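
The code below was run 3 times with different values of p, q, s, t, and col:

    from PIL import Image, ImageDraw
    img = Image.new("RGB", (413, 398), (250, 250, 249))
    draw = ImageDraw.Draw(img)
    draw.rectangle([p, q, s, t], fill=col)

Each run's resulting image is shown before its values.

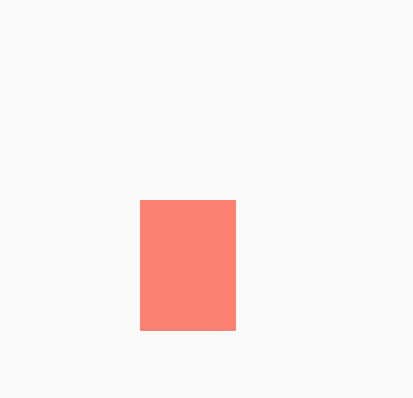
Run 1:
p = 140
q = 200
s = 235
t = 330
col = 'salmon'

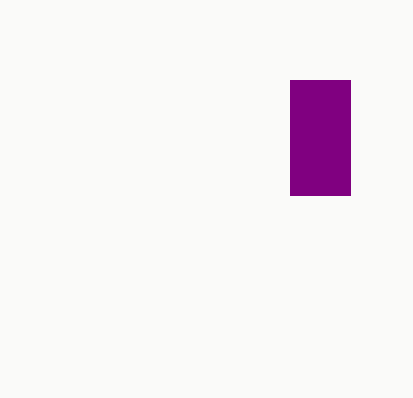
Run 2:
p = 290; q = 80; s = 350; t = 195; col = 'purple'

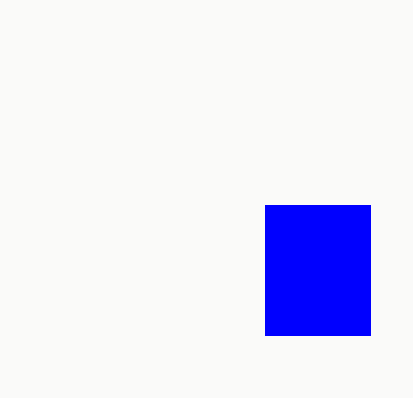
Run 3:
p = 265; q = 205; s = 370; t = 335; col = 'blue'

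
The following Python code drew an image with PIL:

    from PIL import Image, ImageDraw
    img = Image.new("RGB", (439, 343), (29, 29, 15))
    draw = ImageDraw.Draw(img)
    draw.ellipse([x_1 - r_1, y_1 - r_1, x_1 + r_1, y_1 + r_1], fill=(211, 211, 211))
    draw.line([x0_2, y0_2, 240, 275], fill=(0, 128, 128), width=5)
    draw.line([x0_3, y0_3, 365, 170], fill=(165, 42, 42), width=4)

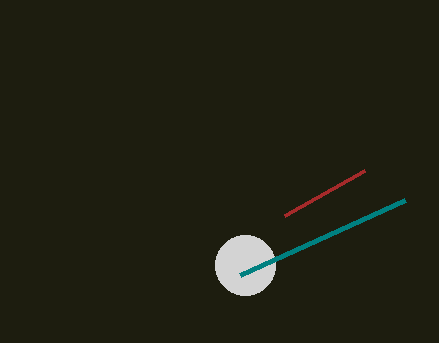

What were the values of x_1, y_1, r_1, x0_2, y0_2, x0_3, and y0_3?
x_1 = 245, y_1 = 265, r_1 = 30, x0_2 = 405, y0_2 = 200, x0_3 = 285, y0_3 = 215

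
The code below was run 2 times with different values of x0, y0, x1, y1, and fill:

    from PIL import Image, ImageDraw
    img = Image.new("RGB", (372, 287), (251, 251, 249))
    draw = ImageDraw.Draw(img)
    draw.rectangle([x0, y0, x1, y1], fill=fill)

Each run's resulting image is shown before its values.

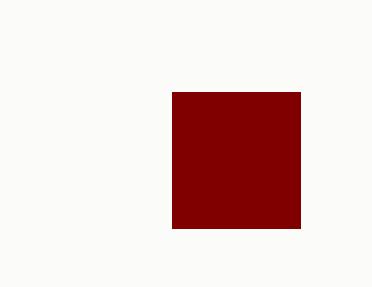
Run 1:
x0 = 172; y0 = 92; x1 = 300; y1 = 228; fill = 'maroon'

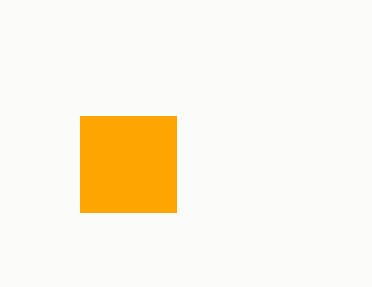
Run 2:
x0 = 80
y0 = 116
x1 = 176
y1 = 212
fill = 'orange'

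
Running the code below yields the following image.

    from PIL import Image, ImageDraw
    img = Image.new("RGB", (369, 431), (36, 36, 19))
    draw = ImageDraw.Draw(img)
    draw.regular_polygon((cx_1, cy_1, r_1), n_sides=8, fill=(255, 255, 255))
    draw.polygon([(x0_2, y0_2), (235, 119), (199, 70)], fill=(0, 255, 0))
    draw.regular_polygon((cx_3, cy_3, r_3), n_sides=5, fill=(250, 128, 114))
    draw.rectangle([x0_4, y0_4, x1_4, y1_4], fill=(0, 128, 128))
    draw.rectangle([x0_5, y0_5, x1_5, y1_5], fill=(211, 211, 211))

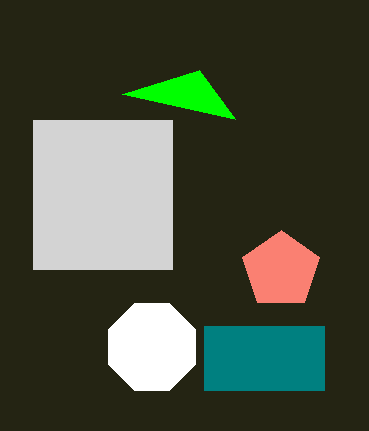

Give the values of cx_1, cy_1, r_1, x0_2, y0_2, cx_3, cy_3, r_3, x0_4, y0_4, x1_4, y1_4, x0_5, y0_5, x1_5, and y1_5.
cx_1 = 152
cy_1 = 347
r_1 = 47
x0_2 = 122
y0_2 = 94
cx_3 = 281
cy_3 = 270
r_3 = 40
x0_4 = 204
y0_4 = 326
x1_4 = 324
y1_4 = 390
x0_5 = 33
y0_5 = 120
x1_5 = 172
y1_5 = 269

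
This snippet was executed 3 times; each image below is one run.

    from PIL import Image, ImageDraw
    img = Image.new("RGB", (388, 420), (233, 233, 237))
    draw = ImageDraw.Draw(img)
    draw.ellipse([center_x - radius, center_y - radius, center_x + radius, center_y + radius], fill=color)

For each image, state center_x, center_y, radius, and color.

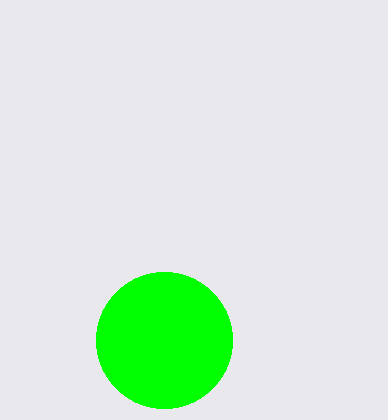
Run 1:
center_x = 164
center_y = 340
radius = 68
color = 'lime'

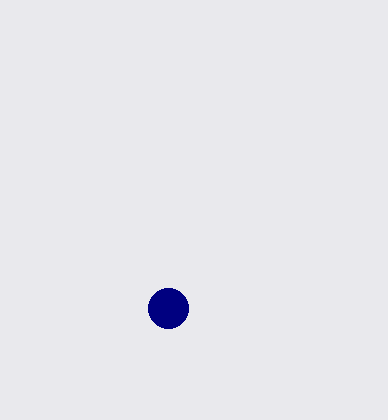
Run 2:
center_x = 168; center_y = 308; radius = 20; color = 'navy'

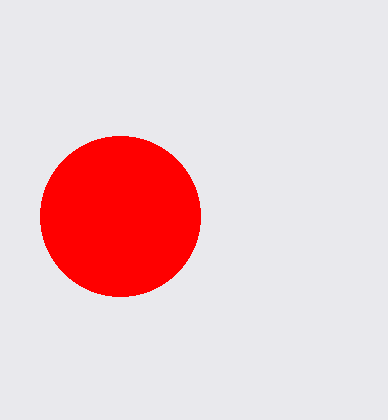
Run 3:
center_x = 120
center_y = 216
radius = 80
color = 'red'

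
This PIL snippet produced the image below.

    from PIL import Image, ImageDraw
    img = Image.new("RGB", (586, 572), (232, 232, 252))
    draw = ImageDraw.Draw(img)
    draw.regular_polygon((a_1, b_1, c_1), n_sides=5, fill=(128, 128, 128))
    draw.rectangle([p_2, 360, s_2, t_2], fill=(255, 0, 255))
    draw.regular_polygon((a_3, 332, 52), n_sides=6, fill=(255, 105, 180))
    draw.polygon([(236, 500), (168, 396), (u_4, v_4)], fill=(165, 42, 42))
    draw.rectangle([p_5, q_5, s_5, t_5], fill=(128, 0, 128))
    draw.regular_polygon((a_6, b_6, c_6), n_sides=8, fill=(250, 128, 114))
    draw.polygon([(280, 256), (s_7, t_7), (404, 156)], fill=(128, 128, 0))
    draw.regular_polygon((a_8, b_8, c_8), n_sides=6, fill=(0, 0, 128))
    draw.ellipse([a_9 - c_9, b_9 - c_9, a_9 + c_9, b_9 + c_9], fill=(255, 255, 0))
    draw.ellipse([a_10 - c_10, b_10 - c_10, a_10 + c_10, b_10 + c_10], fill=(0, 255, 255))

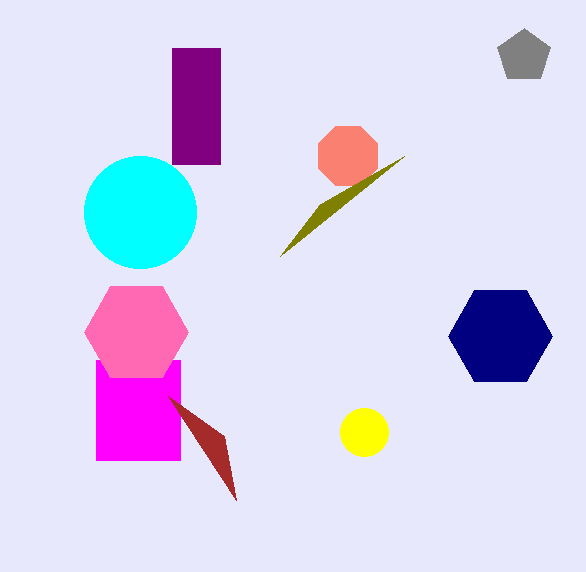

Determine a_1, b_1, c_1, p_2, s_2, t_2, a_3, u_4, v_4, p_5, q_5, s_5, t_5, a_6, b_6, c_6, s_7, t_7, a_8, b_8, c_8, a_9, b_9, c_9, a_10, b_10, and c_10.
a_1 = 524
b_1 = 56
c_1 = 28
p_2 = 96
s_2 = 180
t_2 = 460
a_3 = 136
u_4 = 224
v_4 = 436
p_5 = 172
q_5 = 48
s_5 = 220
t_5 = 164
a_6 = 348
b_6 = 156
c_6 = 32
s_7 = 320
t_7 = 204
a_8 = 500
b_8 = 336
c_8 = 52
a_9 = 364
b_9 = 432
c_9 = 24
a_10 = 140
b_10 = 212
c_10 = 56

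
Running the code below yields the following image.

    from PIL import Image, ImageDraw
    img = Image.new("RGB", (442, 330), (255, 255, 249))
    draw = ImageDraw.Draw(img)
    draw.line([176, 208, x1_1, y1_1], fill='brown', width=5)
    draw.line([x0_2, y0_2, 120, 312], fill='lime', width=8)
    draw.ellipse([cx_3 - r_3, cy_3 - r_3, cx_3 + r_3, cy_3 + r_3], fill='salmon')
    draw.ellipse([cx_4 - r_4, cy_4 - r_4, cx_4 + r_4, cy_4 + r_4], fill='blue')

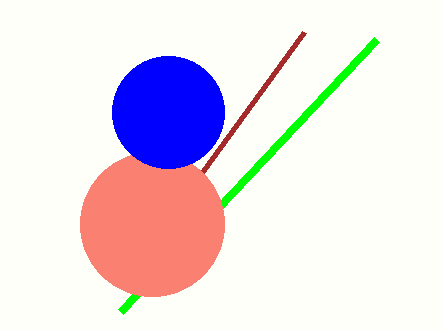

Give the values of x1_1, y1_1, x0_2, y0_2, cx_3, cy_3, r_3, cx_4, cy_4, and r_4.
x1_1 = 304
y1_1 = 32
x0_2 = 376
y0_2 = 40
cx_3 = 152
cy_3 = 224
r_3 = 72
cx_4 = 168
cy_4 = 112
r_4 = 56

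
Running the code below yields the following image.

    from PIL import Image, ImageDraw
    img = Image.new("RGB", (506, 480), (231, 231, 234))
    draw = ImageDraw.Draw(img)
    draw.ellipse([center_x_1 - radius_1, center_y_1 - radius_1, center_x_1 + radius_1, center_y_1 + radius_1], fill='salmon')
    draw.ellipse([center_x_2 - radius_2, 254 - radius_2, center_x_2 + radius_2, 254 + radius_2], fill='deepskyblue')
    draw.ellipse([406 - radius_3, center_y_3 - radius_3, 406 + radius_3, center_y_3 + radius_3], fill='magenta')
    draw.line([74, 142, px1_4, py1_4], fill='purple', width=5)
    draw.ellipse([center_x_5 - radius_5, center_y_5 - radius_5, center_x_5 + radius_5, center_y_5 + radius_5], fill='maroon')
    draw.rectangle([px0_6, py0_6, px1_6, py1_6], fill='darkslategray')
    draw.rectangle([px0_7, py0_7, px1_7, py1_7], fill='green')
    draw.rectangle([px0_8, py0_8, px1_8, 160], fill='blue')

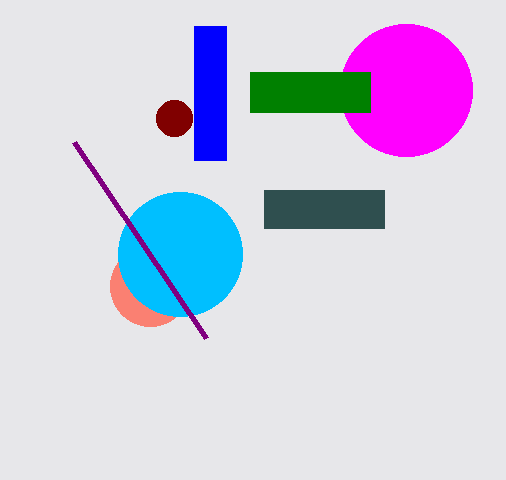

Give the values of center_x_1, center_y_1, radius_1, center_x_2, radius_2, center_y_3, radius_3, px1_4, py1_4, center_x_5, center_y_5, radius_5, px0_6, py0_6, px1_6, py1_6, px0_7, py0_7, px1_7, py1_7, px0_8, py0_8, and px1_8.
center_x_1 = 150, center_y_1 = 286, radius_1 = 40, center_x_2 = 180, radius_2 = 62, center_y_3 = 90, radius_3 = 66, px1_4 = 206, py1_4 = 338, center_x_5 = 174, center_y_5 = 118, radius_5 = 18, px0_6 = 264, py0_6 = 190, px1_6 = 384, py1_6 = 228, px0_7 = 250, py0_7 = 72, px1_7 = 370, py1_7 = 112, px0_8 = 194, py0_8 = 26, px1_8 = 226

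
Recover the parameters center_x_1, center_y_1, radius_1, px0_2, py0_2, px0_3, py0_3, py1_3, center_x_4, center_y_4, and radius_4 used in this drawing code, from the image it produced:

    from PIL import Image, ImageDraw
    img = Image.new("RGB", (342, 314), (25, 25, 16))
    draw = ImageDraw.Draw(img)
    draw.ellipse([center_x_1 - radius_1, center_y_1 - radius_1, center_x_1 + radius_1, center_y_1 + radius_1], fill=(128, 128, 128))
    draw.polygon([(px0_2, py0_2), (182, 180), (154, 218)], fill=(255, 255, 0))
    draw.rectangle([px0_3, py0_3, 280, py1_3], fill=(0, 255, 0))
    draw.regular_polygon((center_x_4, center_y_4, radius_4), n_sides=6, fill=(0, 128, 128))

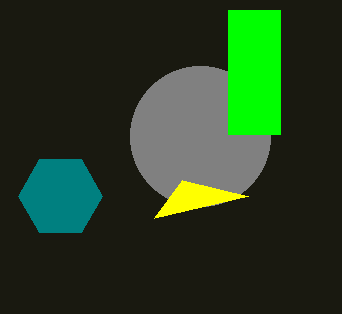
center_x_1 = 200, center_y_1 = 136, radius_1 = 70, px0_2 = 248, py0_2 = 196, px0_3 = 228, py0_3 = 10, py1_3 = 134, center_x_4 = 60, center_y_4 = 196, radius_4 = 42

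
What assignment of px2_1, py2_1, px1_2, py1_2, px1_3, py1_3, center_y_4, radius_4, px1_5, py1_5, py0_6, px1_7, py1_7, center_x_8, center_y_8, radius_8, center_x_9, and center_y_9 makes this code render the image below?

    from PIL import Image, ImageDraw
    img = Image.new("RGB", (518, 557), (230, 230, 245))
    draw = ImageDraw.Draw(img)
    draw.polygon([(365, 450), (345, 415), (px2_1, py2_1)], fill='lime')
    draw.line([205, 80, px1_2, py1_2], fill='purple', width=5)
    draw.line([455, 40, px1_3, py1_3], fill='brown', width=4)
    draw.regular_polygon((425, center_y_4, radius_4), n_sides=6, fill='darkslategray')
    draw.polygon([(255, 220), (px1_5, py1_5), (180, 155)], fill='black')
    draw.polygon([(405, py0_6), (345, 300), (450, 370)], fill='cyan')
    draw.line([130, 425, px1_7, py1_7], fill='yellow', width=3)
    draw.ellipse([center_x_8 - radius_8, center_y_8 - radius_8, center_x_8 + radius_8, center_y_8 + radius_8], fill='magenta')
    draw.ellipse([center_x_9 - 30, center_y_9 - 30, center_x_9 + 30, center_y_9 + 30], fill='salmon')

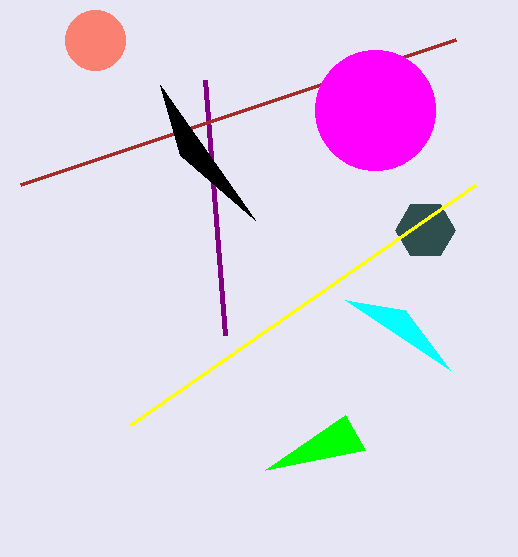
px2_1 = 265
py2_1 = 470
px1_2 = 225
py1_2 = 335
px1_3 = 20
py1_3 = 185
center_y_4 = 230
radius_4 = 30
px1_5 = 160
py1_5 = 85
py0_6 = 310
px1_7 = 475
py1_7 = 185
center_x_8 = 375
center_y_8 = 110
radius_8 = 60
center_x_9 = 95
center_y_9 = 40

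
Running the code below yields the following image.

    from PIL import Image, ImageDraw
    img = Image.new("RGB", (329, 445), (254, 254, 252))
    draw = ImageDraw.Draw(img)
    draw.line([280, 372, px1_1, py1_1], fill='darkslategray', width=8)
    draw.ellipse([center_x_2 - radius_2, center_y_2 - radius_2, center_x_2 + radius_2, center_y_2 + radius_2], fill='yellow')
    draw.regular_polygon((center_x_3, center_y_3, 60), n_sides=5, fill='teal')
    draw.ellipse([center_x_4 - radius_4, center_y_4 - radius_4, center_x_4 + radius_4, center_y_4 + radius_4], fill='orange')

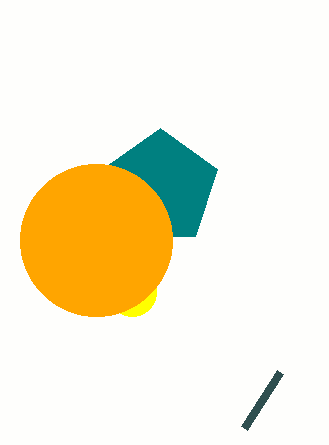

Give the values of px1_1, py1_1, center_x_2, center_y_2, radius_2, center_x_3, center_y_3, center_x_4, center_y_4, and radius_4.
px1_1 = 244, py1_1 = 428, center_x_2 = 132, center_y_2 = 292, radius_2 = 24, center_x_3 = 160, center_y_3 = 188, center_x_4 = 96, center_y_4 = 240, radius_4 = 76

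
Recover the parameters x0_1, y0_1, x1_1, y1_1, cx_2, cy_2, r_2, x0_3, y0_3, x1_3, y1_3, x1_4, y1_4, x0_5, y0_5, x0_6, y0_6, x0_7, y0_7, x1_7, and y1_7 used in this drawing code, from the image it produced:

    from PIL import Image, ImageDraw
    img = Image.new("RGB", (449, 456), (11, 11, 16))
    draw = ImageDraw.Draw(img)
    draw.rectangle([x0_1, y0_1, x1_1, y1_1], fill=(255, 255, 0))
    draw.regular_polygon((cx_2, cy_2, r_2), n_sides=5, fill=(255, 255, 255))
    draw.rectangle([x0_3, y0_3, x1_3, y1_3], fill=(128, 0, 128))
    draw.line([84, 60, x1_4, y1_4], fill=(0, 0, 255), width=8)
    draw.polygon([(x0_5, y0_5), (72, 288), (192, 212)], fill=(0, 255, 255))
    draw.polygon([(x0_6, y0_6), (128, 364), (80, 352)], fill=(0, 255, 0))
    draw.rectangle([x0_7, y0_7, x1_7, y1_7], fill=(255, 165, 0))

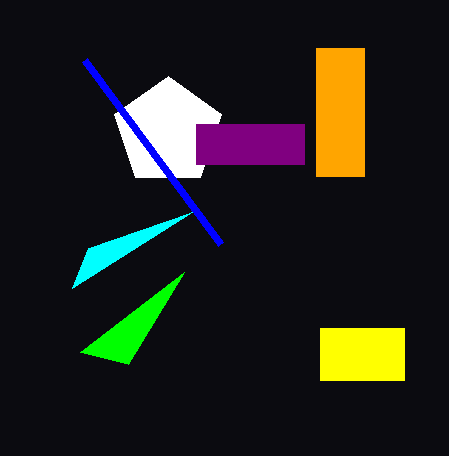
x0_1 = 320, y0_1 = 328, x1_1 = 404, y1_1 = 380, cx_2 = 168, cy_2 = 132, r_2 = 56, x0_3 = 196, y0_3 = 124, x1_3 = 304, y1_3 = 164, x1_4 = 220, y1_4 = 244, x0_5 = 88, y0_5 = 248, x0_6 = 184, y0_6 = 272, x0_7 = 316, y0_7 = 48, x1_7 = 364, y1_7 = 176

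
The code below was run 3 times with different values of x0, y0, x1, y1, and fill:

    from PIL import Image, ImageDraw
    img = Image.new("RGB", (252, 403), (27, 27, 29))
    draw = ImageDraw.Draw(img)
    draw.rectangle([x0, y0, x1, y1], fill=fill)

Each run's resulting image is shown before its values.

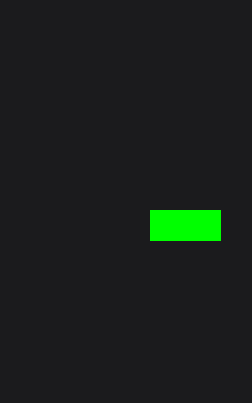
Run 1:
x0 = 150
y0 = 210
x1 = 220
y1 = 240
fill = 'lime'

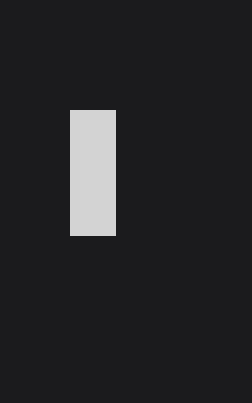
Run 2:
x0 = 70; y0 = 110; x1 = 115; y1 = 235; fill = 'lightgray'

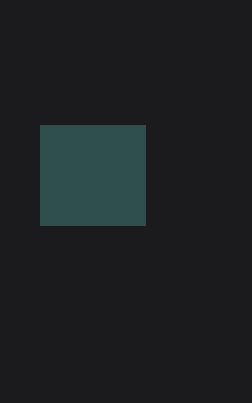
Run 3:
x0 = 40, y0 = 125, x1 = 145, y1 = 225, fill = 'darkslategray'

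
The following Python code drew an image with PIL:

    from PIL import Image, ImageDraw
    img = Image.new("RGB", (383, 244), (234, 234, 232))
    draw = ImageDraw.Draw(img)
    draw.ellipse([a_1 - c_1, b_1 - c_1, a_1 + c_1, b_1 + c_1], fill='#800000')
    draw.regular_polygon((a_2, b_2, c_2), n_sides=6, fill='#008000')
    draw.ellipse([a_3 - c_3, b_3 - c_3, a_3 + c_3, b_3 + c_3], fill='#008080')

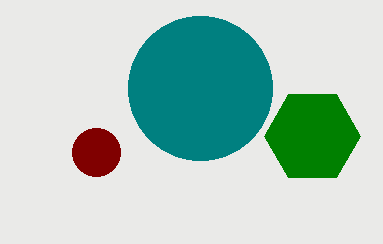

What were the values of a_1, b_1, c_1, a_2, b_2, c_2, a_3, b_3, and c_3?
a_1 = 96
b_1 = 152
c_1 = 24
a_2 = 312
b_2 = 136
c_2 = 48
a_3 = 200
b_3 = 88
c_3 = 72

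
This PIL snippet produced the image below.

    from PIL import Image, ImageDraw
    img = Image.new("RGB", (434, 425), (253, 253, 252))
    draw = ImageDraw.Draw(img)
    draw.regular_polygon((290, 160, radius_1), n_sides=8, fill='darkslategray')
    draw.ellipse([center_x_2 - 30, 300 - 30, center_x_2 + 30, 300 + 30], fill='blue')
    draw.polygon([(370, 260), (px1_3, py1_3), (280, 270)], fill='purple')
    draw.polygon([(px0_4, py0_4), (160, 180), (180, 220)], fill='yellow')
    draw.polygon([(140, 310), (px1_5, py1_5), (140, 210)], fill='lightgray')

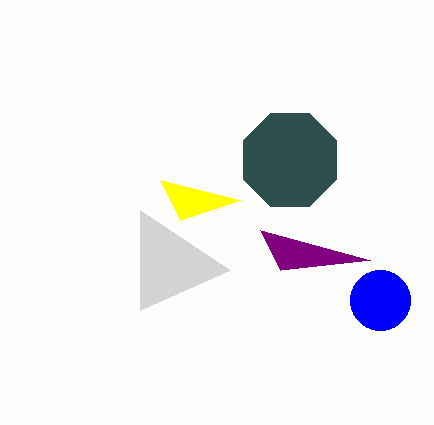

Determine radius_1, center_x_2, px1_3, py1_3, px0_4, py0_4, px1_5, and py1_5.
radius_1 = 50, center_x_2 = 380, px1_3 = 260, py1_3 = 230, px0_4 = 240, py0_4 = 200, px1_5 = 230, py1_5 = 270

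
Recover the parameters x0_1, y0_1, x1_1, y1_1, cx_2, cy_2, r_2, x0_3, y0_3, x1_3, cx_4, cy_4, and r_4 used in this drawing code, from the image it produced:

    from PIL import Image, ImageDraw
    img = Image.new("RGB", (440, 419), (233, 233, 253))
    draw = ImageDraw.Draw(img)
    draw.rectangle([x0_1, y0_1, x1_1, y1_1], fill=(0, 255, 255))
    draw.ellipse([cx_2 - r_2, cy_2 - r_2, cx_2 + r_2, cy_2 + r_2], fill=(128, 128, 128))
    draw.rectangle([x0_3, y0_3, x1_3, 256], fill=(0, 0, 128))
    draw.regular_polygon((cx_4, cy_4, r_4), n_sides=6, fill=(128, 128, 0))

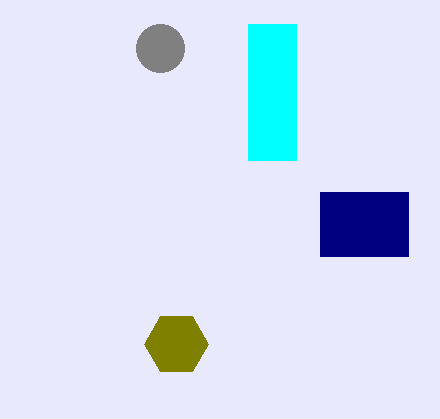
x0_1 = 248; y0_1 = 24; x1_1 = 296; y1_1 = 160; cx_2 = 160; cy_2 = 48; r_2 = 24; x0_3 = 320; y0_3 = 192; x1_3 = 408; cx_4 = 176; cy_4 = 344; r_4 = 32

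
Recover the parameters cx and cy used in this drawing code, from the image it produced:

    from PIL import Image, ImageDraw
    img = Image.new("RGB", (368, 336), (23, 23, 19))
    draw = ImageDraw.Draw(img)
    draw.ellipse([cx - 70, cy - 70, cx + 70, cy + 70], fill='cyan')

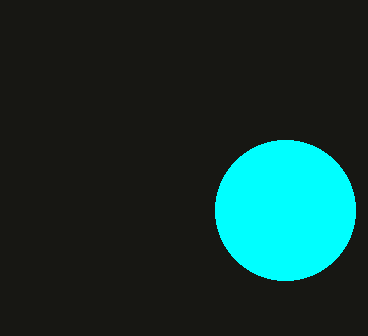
cx = 285, cy = 210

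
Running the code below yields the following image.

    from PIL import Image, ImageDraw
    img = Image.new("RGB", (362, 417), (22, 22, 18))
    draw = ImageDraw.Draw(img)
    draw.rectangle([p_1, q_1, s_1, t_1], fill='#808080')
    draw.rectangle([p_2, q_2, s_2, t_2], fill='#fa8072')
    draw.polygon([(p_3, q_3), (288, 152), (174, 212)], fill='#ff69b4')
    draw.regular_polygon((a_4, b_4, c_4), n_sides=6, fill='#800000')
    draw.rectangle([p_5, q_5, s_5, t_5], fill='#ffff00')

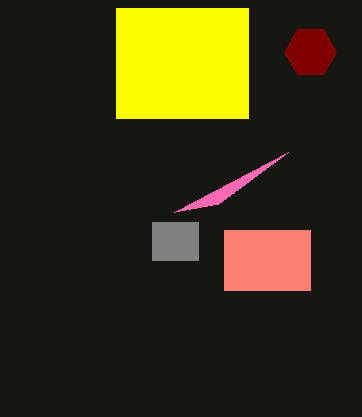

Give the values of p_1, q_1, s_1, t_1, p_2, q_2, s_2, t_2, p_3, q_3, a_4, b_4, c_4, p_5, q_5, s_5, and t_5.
p_1 = 152; q_1 = 222; s_1 = 198; t_1 = 260; p_2 = 224; q_2 = 230; s_2 = 310; t_2 = 290; p_3 = 218; q_3 = 204; a_4 = 310; b_4 = 52; c_4 = 26; p_5 = 116; q_5 = 8; s_5 = 248; t_5 = 118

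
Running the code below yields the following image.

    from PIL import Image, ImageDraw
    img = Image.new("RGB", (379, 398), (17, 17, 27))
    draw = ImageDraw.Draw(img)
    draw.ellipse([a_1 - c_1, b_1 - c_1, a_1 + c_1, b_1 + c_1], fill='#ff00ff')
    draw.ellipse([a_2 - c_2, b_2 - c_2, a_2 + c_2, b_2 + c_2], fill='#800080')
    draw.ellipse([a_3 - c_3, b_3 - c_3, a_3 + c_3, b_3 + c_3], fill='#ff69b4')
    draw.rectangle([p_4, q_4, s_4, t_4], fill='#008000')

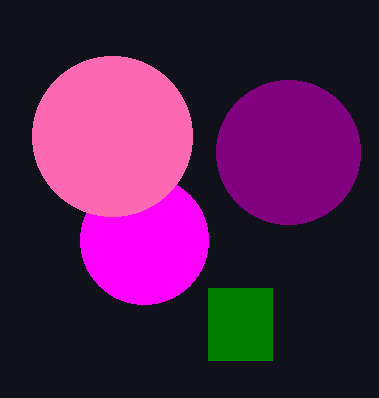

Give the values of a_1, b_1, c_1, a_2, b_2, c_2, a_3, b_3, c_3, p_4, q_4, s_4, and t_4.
a_1 = 144, b_1 = 240, c_1 = 64, a_2 = 288, b_2 = 152, c_2 = 72, a_3 = 112, b_3 = 136, c_3 = 80, p_4 = 208, q_4 = 288, s_4 = 272, t_4 = 360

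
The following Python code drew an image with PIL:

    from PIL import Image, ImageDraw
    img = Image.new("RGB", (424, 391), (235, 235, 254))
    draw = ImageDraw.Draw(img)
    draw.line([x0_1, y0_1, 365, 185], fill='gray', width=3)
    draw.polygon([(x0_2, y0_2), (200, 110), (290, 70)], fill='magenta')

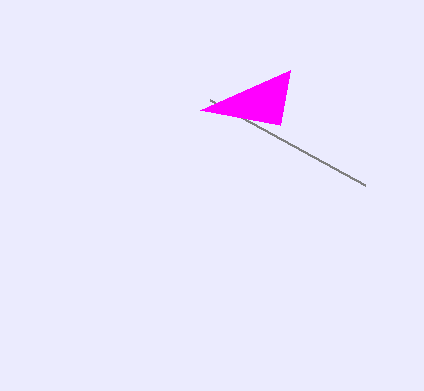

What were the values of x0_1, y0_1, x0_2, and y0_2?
x0_1 = 210
y0_1 = 100
x0_2 = 280
y0_2 = 125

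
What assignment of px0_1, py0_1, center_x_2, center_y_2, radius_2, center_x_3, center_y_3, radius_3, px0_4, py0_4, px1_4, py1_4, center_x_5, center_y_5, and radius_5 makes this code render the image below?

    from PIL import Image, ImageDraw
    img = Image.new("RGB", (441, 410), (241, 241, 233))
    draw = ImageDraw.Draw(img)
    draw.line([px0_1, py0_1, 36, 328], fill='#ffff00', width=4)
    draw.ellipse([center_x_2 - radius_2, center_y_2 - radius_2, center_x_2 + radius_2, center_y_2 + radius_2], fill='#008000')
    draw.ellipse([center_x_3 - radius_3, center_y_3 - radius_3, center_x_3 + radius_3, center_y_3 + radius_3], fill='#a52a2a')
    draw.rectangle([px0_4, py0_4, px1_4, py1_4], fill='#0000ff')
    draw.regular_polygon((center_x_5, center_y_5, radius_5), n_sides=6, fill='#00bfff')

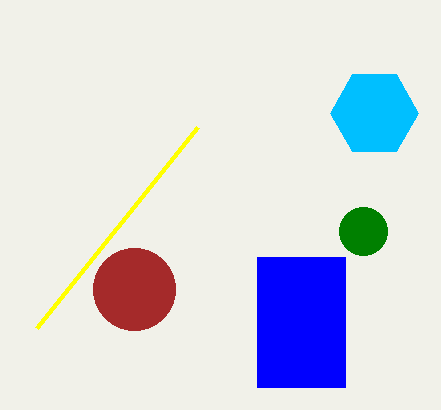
px0_1 = 197, py0_1 = 127, center_x_2 = 363, center_y_2 = 231, radius_2 = 24, center_x_3 = 134, center_y_3 = 289, radius_3 = 41, px0_4 = 257, py0_4 = 257, px1_4 = 345, py1_4 = 387, center_x_5 = 374, center_y_5 = 113, radius_5 = 44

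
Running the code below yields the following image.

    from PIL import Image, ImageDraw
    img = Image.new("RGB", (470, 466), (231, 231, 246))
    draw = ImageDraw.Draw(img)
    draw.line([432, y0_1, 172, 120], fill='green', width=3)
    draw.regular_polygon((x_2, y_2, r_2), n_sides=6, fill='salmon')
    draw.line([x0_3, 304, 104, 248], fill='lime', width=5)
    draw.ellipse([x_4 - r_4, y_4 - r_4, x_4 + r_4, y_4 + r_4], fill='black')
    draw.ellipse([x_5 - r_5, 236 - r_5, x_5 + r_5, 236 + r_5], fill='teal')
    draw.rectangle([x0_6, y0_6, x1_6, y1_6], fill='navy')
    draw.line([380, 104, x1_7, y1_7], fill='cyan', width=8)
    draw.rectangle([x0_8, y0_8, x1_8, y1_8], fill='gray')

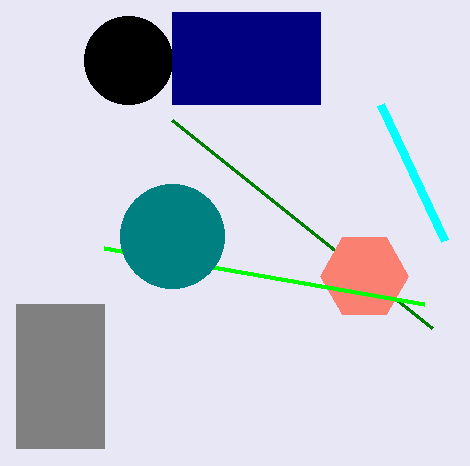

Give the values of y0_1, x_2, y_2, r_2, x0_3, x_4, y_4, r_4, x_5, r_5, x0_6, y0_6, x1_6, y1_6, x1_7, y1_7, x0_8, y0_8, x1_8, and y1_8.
y0_1 = 328
x_2 = 364
y_2 = 276
r_2 = 44
x0_3 = 424
x_4 = 128
y_4 = 60
r_4 = 44
x_5 = 172
r_5 = 52
x0_6 = 172
y0_6 = 12
x1_6 = 320
y1_6 = 104
x1_7 = 444
y1_7 = 240
x0_8 = 16
y0_8 = 304
x1_8 = 104
y1_8 = 448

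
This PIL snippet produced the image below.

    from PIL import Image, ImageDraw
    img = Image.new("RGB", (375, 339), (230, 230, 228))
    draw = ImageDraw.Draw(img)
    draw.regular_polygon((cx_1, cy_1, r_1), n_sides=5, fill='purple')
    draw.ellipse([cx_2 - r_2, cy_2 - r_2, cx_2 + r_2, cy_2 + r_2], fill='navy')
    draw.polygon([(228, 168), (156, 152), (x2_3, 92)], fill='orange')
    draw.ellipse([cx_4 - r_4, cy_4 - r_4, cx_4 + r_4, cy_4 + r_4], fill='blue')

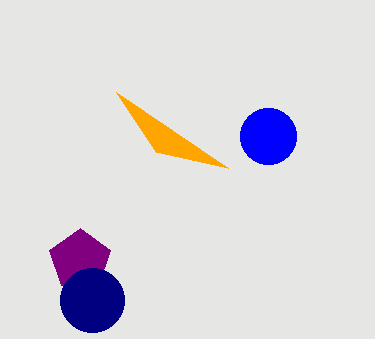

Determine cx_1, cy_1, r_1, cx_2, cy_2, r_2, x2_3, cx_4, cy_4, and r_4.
cx_1 = 80, cy_1 = 260, r_1 = 32, cx_2 = 92, cy_2 = 300, r_2 = 32, x2_3 = 116, cx_4 = 268, cy_4 = 136, r_4 = 28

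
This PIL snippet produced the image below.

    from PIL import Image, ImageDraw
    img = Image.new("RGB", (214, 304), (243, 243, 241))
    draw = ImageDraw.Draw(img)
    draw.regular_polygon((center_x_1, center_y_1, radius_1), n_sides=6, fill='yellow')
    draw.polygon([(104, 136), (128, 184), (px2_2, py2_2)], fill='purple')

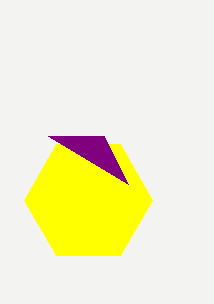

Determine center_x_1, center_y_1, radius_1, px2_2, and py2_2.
center_x_1 = 88
center_y_1 = 200
radius_1 = 64
px2_2 = 48
py2_2 = 136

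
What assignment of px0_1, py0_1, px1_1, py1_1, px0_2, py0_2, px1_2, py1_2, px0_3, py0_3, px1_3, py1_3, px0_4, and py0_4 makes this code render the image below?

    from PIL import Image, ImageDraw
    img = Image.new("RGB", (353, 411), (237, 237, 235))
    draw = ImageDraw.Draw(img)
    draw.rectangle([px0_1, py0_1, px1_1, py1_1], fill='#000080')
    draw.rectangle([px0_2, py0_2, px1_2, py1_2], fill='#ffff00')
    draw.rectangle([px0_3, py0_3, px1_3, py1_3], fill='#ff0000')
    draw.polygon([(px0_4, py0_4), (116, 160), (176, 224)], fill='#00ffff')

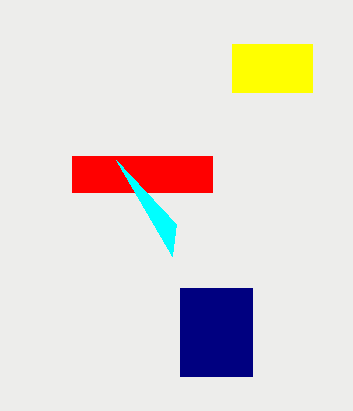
px0_1 = 180; py0_1 = 288; px1_1 = 252; py1_1 = 376; px0_2 = 232; py0_2 = 44; px1_2 = 312; py1_2 = 92; px0_3 = 72; py0_3 = 156; px1_3 = 212; py1_3 = 192; px0_4 = 172; py0_4 = 256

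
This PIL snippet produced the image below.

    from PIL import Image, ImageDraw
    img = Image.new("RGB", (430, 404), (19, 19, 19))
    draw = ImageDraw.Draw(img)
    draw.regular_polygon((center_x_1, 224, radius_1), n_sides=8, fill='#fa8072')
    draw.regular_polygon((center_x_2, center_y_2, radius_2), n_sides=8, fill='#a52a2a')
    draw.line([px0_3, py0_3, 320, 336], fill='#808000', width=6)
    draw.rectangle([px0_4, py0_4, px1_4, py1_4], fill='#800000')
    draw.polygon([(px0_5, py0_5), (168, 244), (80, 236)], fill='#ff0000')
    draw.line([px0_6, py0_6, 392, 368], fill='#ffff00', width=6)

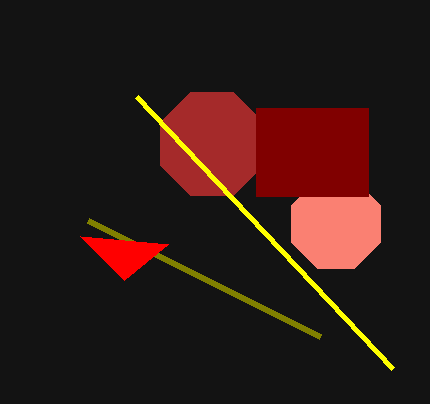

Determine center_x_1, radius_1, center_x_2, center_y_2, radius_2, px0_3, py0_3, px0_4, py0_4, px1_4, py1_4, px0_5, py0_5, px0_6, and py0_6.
center_x_1 = 336, radius_1 = 48, center_x_2 = 212, center_y_2 = 144, radius_2 = 56, px0_3 = 88, py0_3 = 220, px0_4 = 256, py0_4 = 108, px1_4 = 368, py1_4 = 196, px0_5 = 124, py0_5 = 280, px0_6 = 136, py0_6 = 96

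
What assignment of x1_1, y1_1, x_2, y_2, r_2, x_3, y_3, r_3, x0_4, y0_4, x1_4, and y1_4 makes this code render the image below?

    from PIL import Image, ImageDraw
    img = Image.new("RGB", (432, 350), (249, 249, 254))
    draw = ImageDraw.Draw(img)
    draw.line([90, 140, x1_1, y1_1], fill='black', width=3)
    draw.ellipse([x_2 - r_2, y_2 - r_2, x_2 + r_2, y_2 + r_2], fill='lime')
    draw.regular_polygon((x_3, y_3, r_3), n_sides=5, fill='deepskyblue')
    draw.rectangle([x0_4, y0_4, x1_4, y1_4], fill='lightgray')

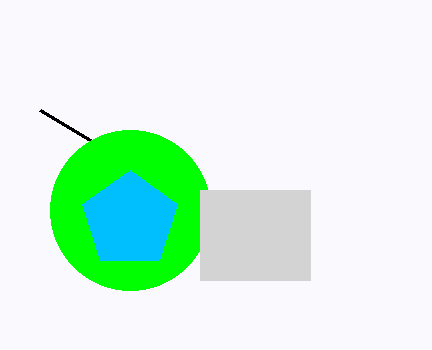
x1_1 = 40; y1_1 = 110; x_2 = 130; y_2 = 210; r_2 = 80; x_3 = 130; y_3 = 220; r_3 = 50; x0_4 = 200; y0_4 = 190; x1_4 = 310; y1_4 = 280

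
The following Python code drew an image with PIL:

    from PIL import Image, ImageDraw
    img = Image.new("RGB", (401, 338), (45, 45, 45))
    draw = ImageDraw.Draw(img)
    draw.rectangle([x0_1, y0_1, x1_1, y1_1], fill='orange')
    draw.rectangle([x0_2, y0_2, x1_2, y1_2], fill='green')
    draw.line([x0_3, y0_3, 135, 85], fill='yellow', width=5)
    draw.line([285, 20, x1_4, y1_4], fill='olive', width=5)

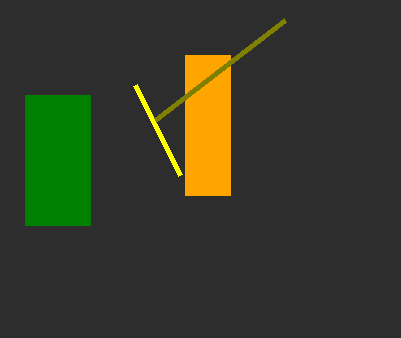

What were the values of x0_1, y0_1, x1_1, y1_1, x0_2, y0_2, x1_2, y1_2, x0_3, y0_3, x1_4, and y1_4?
x0_1 = 185, y0_1 = 55, x1_1 = 230, y1_1 = 195, x0_2 = 25, y0_2 = 95, x1_2 = 90, y1_2 = 225, x0_3 = 180, y0_3 = 175, x1_4 = 155, y1_4 = 120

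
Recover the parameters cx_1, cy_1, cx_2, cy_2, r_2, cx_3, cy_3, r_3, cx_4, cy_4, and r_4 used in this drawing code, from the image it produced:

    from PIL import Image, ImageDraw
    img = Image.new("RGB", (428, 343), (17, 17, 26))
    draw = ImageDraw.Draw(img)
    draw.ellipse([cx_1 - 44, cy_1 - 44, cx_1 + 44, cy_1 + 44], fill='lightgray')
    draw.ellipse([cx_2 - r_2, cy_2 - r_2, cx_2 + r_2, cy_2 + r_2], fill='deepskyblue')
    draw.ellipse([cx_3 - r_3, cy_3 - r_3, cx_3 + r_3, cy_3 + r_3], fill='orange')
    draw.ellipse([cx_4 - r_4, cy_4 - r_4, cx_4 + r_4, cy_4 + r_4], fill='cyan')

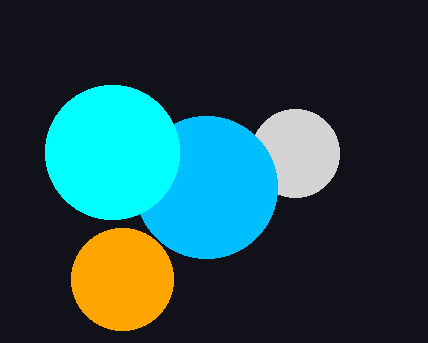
cx_1 = 295
cy_1 = 153
cx_2 = 206
cy_2 = 187
r_2 = 71
cx_3 = 122
cy_3 = 279
r_3 = 51
cx_4 = 112
cy_4 = 152
r_4 = 67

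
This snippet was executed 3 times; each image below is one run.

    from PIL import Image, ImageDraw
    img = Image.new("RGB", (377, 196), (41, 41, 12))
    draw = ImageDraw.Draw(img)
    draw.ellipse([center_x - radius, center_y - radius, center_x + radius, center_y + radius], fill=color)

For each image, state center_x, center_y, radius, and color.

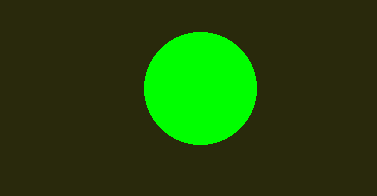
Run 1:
center_x = 200, center_y = 88, radius = 56, color = 'lime'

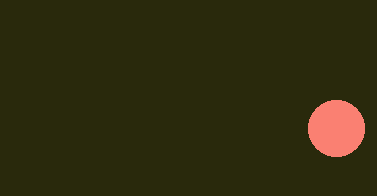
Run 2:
center_x = 336
center_y = 128
radius = 28
color = 'salmon'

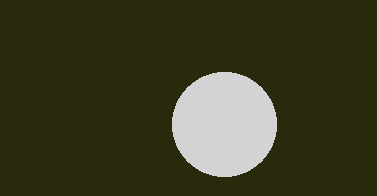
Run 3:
center_x = 224, center_y = 124, radius = 52, color = 'lightgray'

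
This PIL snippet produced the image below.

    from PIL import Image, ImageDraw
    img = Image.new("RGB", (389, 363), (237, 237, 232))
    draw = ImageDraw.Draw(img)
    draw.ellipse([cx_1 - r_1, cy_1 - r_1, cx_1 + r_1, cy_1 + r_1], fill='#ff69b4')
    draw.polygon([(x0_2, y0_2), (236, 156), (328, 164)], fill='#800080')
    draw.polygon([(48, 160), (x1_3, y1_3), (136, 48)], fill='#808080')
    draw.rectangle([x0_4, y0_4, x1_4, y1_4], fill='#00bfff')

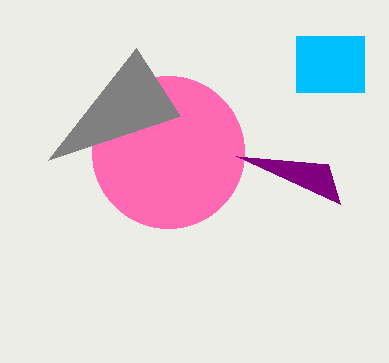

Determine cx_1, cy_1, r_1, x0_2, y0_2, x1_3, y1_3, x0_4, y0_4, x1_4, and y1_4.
cx_1 = 168; cy_1 = 152; r_1 = 76; x0_2 = 340; y0_2 = 204; x1_3 = 180; y1_3 = 116; x0_4 = 296; y0_4 = 36; x1_4 = 364; y1_4 = 92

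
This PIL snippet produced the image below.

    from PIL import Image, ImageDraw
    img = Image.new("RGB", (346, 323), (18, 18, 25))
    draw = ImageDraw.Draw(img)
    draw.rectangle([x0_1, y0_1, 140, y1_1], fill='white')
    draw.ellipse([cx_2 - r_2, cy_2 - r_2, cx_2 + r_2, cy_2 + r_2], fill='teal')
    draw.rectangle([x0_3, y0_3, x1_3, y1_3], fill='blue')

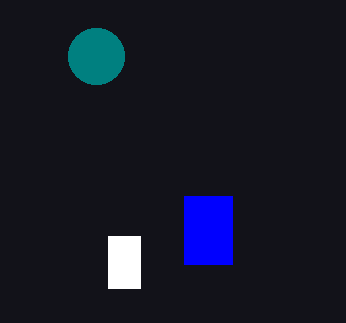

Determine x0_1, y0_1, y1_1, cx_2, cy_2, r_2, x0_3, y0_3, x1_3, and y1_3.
x0_1 = 108
y0_1 = 236
y1_1 = 288
cx_2 = 96
cy_2 = 56
r_2 = 28
x0_3 = 184
y0_3 = 196
x1_3 = 232
y1_3 = 264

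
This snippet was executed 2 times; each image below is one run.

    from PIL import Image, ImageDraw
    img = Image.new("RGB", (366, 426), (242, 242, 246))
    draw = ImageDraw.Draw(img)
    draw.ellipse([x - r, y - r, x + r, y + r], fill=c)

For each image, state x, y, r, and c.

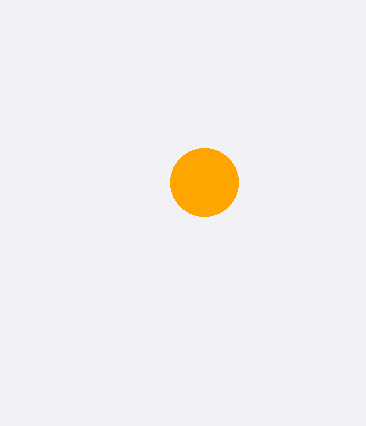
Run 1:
x = 204, y = 182, r = 34, c = 'orange'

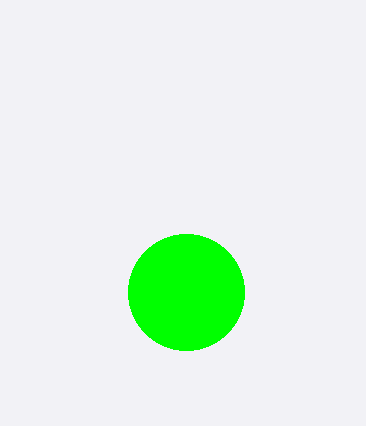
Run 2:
x = 186, y = 292, r = 58, c = 'lime'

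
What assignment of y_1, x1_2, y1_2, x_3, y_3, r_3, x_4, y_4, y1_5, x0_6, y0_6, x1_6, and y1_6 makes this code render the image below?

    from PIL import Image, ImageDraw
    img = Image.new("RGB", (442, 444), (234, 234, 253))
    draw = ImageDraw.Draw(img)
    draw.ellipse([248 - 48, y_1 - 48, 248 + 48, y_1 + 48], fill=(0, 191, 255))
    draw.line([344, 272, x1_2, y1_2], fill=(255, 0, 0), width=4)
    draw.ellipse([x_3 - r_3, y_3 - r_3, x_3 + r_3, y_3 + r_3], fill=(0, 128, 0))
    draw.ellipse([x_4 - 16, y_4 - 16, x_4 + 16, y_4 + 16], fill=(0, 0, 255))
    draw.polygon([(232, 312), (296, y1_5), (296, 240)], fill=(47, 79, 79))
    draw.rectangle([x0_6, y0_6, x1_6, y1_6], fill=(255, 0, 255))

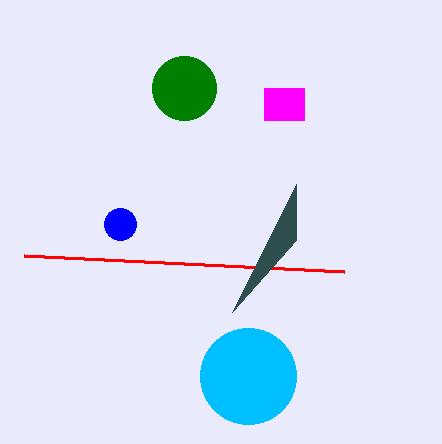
y_1 = 376, x1_2 = 24, y1_2 = 256, x_3 = 184, y_3 = 88, r_3 = 32, x_4 = 120, y_4 = 224, y1_5 = 184, x0_6 = 264, y0_6 = 88, x1_6 = 304, y1_6 = 120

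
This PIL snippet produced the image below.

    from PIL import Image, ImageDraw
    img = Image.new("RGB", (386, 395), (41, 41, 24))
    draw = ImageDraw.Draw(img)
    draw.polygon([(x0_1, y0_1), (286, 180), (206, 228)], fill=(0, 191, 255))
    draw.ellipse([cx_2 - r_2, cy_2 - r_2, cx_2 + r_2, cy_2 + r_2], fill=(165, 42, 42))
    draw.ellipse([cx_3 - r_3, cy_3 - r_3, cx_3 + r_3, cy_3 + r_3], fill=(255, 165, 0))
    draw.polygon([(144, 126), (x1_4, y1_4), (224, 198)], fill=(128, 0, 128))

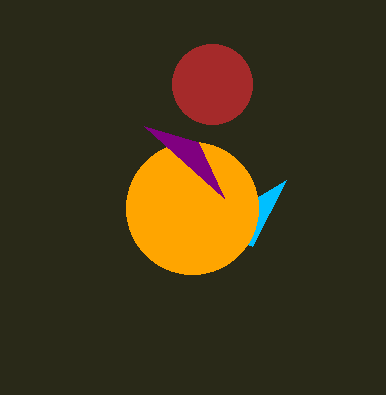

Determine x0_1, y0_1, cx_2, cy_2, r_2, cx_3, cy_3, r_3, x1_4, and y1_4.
x0_1 = 252, y0_1 = 246, cx_2 = 212, cy_2 = 84, r_2 = 40, cx_3 = 192, cy_3 = 208, r_3 = 66, x1_4 = 198, y1_4 = 142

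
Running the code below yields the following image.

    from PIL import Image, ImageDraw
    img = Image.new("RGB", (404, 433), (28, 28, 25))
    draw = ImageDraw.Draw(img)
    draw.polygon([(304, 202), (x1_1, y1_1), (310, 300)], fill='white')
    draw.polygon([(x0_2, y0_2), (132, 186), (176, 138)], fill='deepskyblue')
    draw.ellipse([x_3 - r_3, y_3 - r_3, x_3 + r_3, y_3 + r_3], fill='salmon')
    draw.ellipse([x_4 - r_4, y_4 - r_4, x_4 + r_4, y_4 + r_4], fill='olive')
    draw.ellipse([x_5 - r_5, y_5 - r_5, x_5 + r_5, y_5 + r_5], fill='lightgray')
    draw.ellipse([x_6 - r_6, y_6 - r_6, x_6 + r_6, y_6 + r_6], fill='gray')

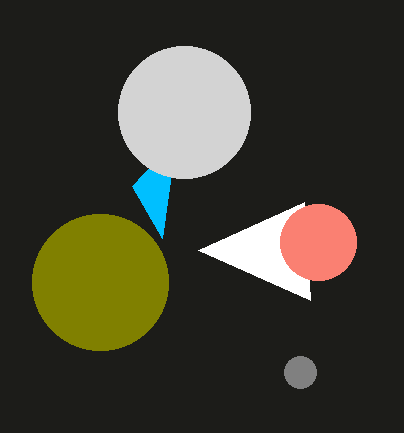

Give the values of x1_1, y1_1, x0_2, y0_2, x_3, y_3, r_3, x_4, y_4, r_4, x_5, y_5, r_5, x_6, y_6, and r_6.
x1_1 = 198; y1_1 = 250; x0_2 = 162; y0_2 = 238; x_3 = 318; y_3 = 242; r_3 = 38; x_4 = 100; y_4 = 282; r_4 = 68; x_5 = 184; y_5 = 112; r_5 = 66; x_6 = 300; y_6 = 372; r_6 = 16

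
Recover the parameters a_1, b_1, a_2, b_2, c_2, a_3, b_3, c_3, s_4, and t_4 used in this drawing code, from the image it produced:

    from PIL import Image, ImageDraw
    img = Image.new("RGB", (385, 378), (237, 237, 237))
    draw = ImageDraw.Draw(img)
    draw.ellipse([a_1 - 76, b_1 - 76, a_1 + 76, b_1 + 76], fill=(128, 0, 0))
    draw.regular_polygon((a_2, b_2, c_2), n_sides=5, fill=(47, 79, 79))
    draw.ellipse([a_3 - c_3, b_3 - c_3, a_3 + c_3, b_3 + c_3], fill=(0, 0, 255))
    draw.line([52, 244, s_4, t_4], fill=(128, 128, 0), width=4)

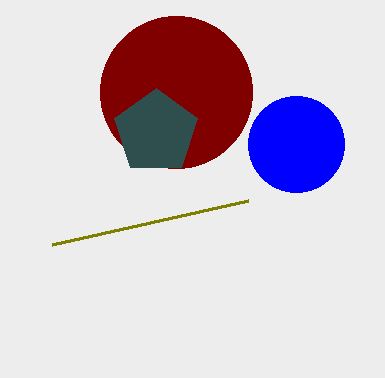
a_1 = 176
b_1 = 92
a_2 = 156
b_2 = 132
c_2 = 44
a_3 = 296
b_3 = 144
c_3 = 48
s_4 = 248
t_4 = 200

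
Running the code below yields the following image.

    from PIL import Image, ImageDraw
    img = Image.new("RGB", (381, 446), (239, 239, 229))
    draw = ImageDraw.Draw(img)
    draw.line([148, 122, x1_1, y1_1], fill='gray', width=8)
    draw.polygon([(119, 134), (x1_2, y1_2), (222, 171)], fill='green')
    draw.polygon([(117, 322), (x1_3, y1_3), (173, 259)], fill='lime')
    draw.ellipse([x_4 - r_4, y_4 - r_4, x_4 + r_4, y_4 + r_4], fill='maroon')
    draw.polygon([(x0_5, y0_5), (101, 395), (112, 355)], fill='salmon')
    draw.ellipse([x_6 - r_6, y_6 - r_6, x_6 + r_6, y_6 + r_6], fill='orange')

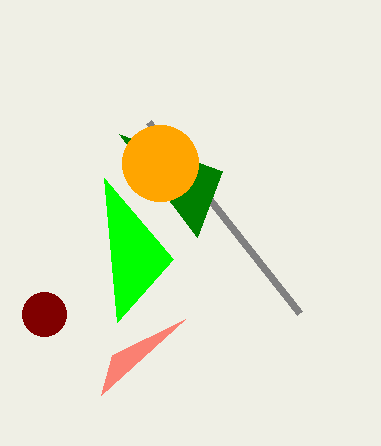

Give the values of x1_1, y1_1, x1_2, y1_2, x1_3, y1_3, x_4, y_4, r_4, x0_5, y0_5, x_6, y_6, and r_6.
x1_1 = 299
y1_1 = 313
x1_2 = 197
y1_2 = 237
x1_3 = 104
y1_3 = 178
x_4 = 44
y_4 = 314
r_4 = 22
x0_5 = 185
y0_5 = 319
x_6 = 160
y_6 = 163
r_6 = 38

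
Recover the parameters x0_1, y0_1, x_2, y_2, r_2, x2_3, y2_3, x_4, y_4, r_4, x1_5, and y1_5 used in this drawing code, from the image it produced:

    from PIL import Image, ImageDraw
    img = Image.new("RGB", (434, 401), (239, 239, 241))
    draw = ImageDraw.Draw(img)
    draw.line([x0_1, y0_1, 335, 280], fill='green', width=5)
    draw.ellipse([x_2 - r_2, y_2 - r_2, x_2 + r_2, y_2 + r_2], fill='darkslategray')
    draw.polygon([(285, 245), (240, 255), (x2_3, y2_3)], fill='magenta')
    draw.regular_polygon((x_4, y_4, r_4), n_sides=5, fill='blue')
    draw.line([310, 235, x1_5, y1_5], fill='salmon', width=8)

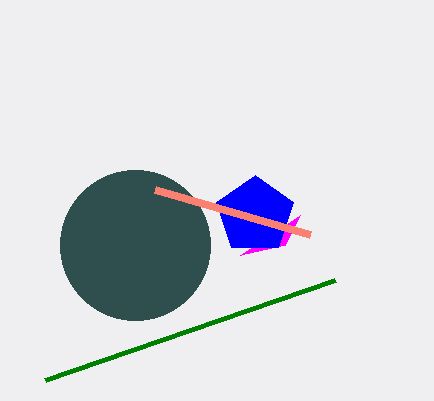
x0_1 = 45, y0_1 = 380, x_2 = 135, y_2 = 245, r_2 = 75, x2_3 = 300, y2_3 = 215, x_4 = 255, y_4 = 215, r_4 = 40, x1_5 = 155, y1_5 = 190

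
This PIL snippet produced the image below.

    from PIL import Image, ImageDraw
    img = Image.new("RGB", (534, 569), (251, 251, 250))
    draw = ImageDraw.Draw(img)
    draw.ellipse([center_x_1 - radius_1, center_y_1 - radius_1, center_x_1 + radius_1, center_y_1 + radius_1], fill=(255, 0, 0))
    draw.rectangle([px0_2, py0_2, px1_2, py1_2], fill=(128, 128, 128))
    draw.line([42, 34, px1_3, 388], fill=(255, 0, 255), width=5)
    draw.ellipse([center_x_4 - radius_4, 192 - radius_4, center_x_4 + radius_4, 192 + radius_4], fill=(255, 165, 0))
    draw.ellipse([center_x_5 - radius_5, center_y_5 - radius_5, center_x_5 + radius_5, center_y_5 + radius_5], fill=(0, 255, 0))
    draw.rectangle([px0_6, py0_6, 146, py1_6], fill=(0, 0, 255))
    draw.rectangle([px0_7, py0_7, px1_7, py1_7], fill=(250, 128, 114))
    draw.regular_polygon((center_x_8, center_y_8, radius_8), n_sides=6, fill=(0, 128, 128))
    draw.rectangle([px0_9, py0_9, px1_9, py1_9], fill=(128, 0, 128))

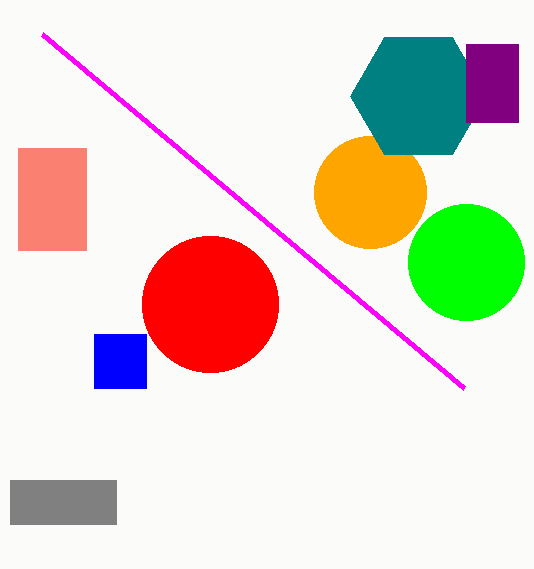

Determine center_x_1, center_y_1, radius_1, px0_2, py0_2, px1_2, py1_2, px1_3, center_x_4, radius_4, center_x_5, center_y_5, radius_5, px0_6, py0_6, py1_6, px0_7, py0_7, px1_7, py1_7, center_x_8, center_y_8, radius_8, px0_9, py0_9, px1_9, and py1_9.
center_x_1 = 210
center_y_1 = 304
radius_1 = 68
px0_2 = 10
py0_2 = 480
px1_2 = 116
py1_2 = 524
px1_3 = 464
center_x_4 = 370
radius_4 = 56
center_x_5 = 466
center_y_5 = 262
radius_5 = 58
px0_6 = 94
py0_6 = 334
py1_6 = 388
px0_7 = 18
py0_7 = 148
px1_7 = 86
py1_7 = 250
center_x_8 = 418
center_y_8 = 96
radius_8 = 68
px0_9 = 466
py0_9 = 44
px1_9 = 518
py1_9 = 122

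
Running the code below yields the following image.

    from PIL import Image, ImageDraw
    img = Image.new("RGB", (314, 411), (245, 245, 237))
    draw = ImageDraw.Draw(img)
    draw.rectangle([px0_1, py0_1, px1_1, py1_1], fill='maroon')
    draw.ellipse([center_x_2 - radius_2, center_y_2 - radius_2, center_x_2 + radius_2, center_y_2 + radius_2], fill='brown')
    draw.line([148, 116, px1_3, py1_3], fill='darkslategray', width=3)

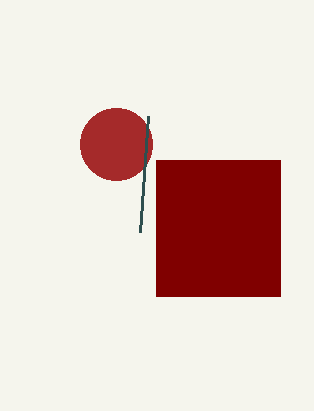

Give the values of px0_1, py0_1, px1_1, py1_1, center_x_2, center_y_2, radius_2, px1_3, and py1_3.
px0_1 = 156; py0_1 = 160; px1_1 = 280; py1_1 = 296; center_x_2 = 116; center_y_2 = 144; radius_2 = 36; px1_3 = 140; py1_3 = 232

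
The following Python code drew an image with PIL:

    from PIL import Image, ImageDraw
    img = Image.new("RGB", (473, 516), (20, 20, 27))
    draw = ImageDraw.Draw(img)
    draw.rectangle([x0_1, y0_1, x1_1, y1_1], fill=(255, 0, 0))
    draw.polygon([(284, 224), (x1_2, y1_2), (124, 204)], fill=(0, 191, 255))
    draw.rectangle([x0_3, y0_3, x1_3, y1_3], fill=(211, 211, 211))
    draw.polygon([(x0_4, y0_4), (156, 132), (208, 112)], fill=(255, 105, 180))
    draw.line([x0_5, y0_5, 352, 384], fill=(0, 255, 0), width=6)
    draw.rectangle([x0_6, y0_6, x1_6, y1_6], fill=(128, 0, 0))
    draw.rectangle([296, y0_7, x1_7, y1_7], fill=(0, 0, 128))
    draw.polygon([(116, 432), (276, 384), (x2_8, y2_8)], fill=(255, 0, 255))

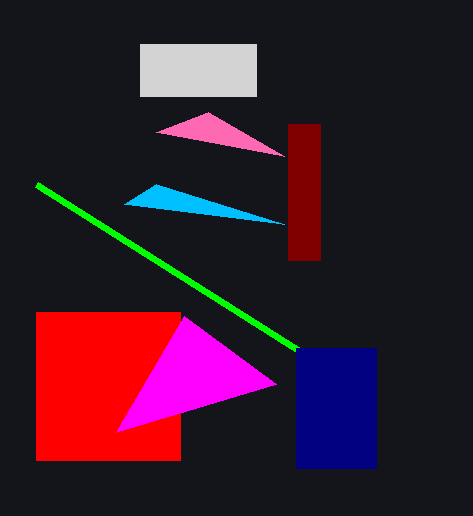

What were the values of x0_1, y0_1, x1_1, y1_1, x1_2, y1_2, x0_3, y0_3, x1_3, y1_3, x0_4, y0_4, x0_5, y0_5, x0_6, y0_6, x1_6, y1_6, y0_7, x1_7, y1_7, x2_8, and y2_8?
x0_1 = 36, y0_1 = 312, x1_1 = 180, y1_1 = 460, x1_2 = 156, y1_2 = 184, x0_3 = 140, y0_3 = 44, x1_3 = 256, y1_3 = 96, x0_4 = 284, y0_4 = 156, x0_5 = 36, y0_5 = 184, x0_6 = 288, y0_6 = 124, x1_6 = 320, y1_6 = 260, y0_7 = 348, x1_7 = 376, y1_7 = 468, x2_8 = 184, y2_8 = 316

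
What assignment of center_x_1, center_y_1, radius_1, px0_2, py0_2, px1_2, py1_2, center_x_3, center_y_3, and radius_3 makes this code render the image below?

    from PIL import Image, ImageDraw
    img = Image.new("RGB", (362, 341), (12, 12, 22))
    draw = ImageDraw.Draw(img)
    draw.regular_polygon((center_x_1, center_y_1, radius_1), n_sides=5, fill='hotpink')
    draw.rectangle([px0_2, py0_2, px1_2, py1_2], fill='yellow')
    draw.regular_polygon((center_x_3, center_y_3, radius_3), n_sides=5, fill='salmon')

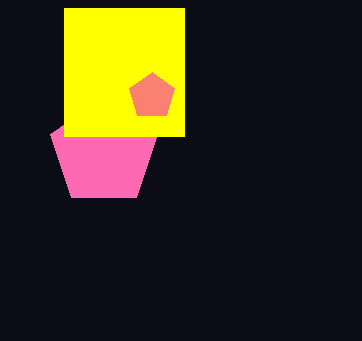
center_x_1 = 104; center_y_1 = 152; radius_1 = 56; px0_2 = 64; py0_2 = 8; px1_2 = 184; py1_2 = 136; center_x_3 = 152; center_y_3 = 96; radius_3 = 24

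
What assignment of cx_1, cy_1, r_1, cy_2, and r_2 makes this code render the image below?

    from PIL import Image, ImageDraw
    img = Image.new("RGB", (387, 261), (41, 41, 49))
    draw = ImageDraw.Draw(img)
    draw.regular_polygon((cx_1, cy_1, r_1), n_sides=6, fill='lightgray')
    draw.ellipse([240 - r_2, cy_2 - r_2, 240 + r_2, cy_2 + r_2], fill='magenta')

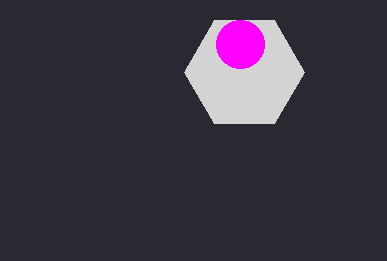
cx_1 = 244, cy_1 = 72, r_1 = 60, cy_2 = 44, r_2 = 24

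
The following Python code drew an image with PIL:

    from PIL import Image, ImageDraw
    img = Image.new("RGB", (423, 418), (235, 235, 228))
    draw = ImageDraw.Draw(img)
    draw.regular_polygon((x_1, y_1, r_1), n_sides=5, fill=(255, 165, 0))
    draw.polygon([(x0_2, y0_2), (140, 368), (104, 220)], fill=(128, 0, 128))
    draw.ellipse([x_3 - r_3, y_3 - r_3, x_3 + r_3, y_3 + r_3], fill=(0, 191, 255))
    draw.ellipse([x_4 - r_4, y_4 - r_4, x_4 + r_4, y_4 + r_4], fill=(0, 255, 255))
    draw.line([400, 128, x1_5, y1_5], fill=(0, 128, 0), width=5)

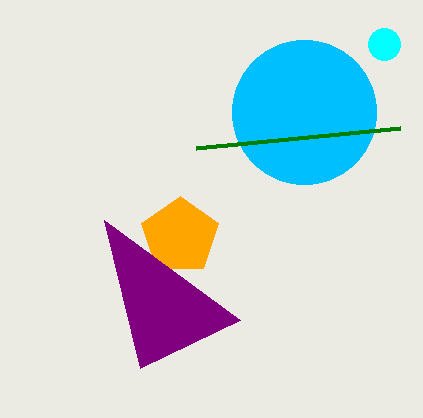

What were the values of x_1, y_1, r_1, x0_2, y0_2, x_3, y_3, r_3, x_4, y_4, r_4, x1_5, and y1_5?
x_1 = 180; y_1 = 236; r_1 = 40; x0_2 = 240; y0_2 = 320; x_3 = 304; y_3 = 112; r_3 = 72; x_4 = 384; y_4 = 44; r_4 = 16; x1_5 = 196; y1_5 = 148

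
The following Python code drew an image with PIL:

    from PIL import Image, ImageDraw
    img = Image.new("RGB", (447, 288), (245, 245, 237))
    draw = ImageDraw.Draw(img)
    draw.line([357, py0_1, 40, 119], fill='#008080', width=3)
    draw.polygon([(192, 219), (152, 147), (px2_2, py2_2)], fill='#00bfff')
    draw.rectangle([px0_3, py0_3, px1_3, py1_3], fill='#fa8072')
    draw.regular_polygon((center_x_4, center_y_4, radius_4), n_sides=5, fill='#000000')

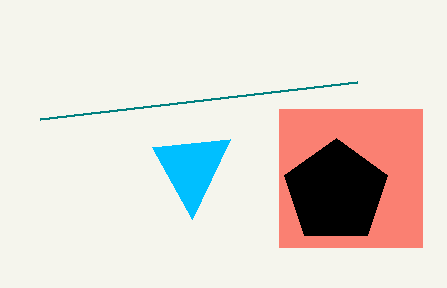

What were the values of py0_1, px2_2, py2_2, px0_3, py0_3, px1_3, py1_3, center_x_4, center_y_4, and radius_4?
py0_1 = 82, px2_2 = 230, py2_2 = 139, px0_3 = 279, py0_3 = 109, px1_3 = 422, py1_3 = 247, center_x_4 = 336, center_y_4 = 192, radius_4 = 54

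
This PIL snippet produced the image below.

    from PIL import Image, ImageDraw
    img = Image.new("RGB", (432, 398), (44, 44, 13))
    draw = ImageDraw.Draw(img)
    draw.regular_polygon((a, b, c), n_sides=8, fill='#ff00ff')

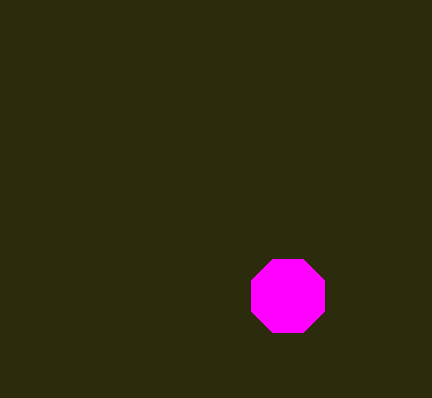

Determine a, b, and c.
a = 288
b = 296
c = 40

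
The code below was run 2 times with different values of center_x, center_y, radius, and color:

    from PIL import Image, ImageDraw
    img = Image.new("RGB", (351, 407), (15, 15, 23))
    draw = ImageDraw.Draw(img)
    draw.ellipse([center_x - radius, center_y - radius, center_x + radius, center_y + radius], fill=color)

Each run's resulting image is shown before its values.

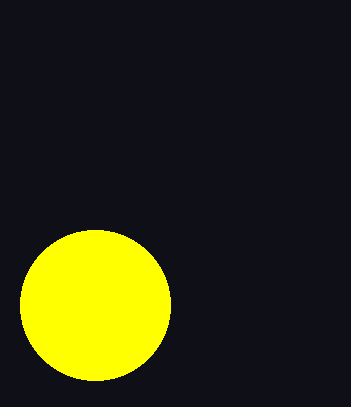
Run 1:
center_x = 95
center_y = 305
radius = 75
color = 'yellow'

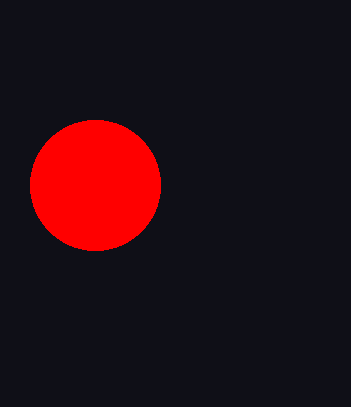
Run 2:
center_x = 95, center_y = 185, radius = 65, color = 'red'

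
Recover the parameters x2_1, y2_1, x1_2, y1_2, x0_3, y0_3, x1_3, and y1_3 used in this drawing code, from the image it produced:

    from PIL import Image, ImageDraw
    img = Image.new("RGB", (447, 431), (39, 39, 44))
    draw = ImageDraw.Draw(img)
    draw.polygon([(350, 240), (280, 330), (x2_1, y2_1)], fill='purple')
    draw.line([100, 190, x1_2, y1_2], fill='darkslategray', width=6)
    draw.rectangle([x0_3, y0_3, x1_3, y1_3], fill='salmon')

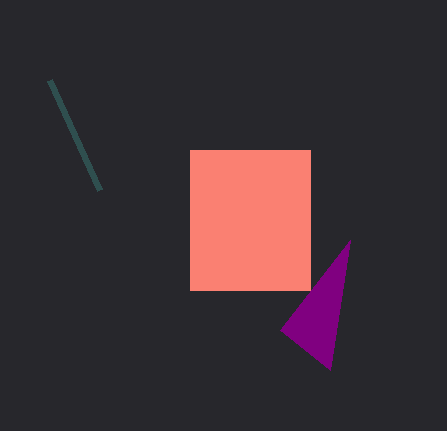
x2_1 = 330; y2_1 = 370; x1_2 = 50; y1_2 = 80; x0_3 = 190; y0_3 = 150; x1_3 = 310; y1_3 = 290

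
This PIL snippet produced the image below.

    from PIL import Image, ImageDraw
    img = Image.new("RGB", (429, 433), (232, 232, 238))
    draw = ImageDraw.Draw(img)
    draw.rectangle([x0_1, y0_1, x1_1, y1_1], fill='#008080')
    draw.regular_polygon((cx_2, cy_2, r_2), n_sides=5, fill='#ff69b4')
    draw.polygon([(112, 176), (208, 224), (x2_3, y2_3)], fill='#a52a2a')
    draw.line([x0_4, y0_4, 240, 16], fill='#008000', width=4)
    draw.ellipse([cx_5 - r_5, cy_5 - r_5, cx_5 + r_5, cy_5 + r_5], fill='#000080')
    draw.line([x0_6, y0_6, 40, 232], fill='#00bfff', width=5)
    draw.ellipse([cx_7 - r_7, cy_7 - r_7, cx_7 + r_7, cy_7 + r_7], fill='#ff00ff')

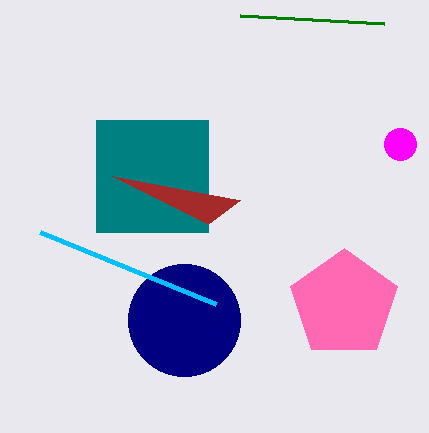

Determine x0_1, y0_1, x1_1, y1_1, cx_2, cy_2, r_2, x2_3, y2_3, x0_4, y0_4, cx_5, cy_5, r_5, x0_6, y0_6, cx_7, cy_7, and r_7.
x0_1 = 96; y0_1 = 120; x1_1 = 208; y1_1 = 232; cx_2 = 344; cy_2 = 304; r_2 = 56; x2_3 = 240; y2_3 = 200; x0_4 = 384; y0_4 = 24; cx_5 = 184; cy_5 = 320; r_5 = 56; x0_6 = 216; y0_6 = 304; cx_7 = 400; cy_7 = 144; r_7 = 16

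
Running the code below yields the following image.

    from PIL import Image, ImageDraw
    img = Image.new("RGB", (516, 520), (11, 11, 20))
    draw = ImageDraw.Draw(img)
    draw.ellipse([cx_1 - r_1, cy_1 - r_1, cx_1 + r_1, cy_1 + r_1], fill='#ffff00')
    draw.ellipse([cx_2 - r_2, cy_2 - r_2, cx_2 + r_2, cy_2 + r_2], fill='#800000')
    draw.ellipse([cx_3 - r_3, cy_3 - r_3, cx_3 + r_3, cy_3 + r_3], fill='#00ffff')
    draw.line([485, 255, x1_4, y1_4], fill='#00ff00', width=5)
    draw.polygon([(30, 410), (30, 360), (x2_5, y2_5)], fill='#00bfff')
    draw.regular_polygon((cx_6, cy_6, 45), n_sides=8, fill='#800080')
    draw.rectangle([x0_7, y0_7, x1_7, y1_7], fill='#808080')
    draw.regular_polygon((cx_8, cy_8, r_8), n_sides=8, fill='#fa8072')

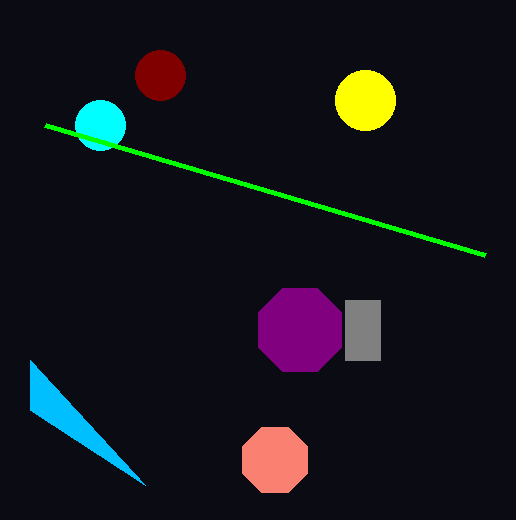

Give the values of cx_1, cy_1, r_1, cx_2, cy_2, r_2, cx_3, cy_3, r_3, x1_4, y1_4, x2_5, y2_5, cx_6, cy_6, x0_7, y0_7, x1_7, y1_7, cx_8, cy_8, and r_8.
cx_1 = 365
cy_1 = 100
r_1 = 30
cx_2 = 160
cy_2 = 75
r_2 = 25
cx_3 = 100
cy_3 = 125
r_3 = 25
x1_4 = 45
y1_4 = 125
x2_5 = 145
y2_5 = 485
cx_6 = 300
cy_6 = 330
x0_7 = 345
y0_7 = 300
x1_7 = 380
y1_7 = 360
cx_8 = 275
cy_8 = 460
r_8 = 35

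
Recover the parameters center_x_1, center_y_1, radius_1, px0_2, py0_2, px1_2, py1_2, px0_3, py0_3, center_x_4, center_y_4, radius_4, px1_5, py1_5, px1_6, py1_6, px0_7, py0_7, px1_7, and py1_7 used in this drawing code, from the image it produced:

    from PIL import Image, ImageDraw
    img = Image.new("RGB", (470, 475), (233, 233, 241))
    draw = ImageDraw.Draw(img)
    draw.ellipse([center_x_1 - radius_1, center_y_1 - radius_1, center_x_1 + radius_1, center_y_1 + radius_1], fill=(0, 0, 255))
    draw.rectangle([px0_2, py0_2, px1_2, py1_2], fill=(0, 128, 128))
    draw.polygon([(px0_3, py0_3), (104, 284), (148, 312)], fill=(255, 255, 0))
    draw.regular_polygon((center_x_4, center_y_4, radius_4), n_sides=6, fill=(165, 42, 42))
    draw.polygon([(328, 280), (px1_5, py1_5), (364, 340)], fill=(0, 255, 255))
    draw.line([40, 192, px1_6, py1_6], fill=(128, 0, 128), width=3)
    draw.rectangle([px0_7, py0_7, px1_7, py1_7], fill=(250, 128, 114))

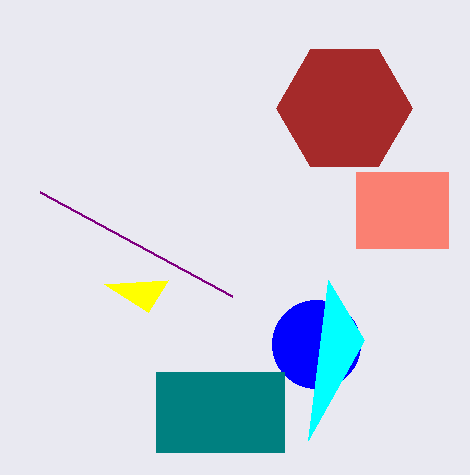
center_x_1 = 316; center_y_1 = 344; radius_1 = 44; px0_2 = 156; py0_2 = 372; px1_2 = 284; py1_2 = 452; px0_3 = 168; py0_3 = 280; center_x_4 = 344; center_y_4 = 108; radius_4 = 68; px1_5 = 308; py1_5 = 440; px1_6 = 232; py1_6 = 296; px0_7 = 356; py0_7 = 172; px1_7 = 448; py1_7 = 248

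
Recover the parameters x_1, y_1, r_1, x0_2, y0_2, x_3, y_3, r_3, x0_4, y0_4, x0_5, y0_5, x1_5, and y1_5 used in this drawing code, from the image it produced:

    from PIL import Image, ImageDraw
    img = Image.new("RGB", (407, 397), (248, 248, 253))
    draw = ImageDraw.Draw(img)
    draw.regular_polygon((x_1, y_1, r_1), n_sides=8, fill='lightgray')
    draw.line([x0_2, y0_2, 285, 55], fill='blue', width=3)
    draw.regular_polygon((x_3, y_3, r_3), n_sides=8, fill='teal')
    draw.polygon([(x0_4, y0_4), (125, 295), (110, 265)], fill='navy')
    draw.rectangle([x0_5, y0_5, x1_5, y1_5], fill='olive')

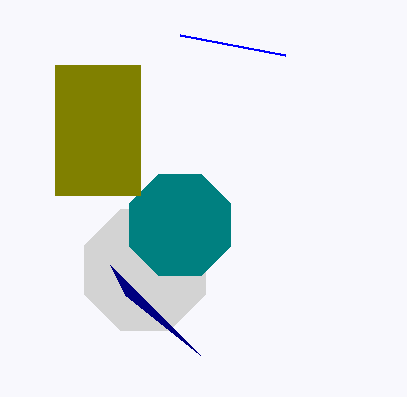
x_1 = 145; y_1 = 270; r_1 = 65; x0_2 = 180; y0_2 = 35; x_3 = 180; y_3 = 225; r_3 = 55; x0_4 = 200; y0_4 = 355; x0_5 = 55; y0_5 = 65; x1_5 = 140; y1_5 = 195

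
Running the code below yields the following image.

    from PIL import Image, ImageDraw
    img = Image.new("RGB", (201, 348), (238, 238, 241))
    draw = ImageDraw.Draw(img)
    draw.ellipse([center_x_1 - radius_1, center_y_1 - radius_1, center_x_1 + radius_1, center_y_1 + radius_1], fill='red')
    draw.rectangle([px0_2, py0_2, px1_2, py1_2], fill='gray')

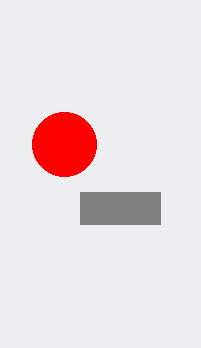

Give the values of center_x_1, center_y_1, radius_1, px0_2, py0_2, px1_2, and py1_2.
center_x_1 = 64; center_y_1 = 144; radius_1 = 32; px0_2 = 80; py0_2 = 192; px1_2 = 160; py1_2 = 224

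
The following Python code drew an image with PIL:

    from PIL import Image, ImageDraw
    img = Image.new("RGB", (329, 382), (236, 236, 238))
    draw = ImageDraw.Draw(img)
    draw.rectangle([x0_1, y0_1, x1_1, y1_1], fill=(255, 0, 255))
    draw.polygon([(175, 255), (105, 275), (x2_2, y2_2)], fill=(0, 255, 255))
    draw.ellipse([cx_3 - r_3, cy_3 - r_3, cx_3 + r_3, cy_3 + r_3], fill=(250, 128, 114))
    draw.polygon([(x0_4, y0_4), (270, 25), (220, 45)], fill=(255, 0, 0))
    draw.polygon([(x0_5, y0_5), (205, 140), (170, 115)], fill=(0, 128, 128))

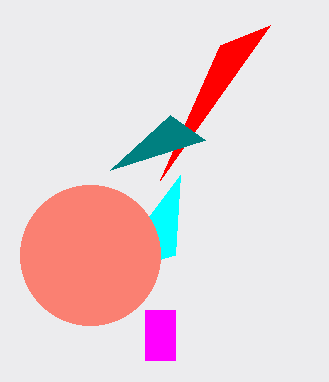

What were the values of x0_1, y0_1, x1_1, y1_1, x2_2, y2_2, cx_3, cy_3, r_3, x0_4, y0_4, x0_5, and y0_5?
x0_1 = 145, y0_1 = 310, x1_1 = 175, y1_1 = 360, x2_2 = 180, y2_2 = 175, cx_3 = 90, cy_3 = 255, r_3 = 70, x0_4 = 160, y0_4 = 180, x0_5 = 110, y0_5 = 170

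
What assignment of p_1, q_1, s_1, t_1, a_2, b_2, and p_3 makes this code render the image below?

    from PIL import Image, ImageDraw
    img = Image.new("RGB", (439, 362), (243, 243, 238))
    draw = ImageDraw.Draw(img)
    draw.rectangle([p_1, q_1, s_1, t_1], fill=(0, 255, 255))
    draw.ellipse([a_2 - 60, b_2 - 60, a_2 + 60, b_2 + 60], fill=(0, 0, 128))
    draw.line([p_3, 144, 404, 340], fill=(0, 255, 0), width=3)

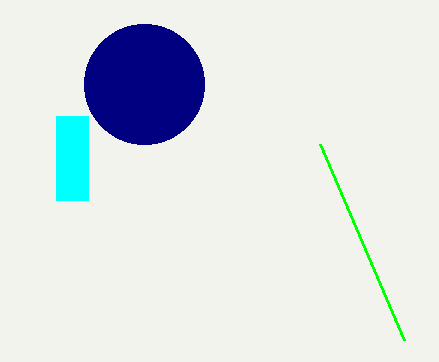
p_1 = 56
q_1 = 116
s_1 = 88
t_1 = 200
a_2 = 144
b_2 = 84
p_3 = 320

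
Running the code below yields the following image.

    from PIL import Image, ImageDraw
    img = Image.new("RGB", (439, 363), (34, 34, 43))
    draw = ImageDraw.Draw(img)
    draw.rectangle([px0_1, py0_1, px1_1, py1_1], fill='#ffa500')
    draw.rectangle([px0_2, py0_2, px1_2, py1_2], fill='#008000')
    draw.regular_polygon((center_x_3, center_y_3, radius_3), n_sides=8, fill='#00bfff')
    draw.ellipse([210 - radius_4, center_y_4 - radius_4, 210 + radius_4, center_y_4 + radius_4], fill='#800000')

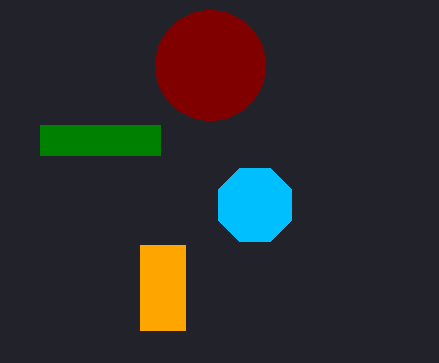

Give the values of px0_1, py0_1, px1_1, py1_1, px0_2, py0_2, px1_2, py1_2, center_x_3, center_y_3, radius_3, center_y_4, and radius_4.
px0_1 = 140
py0_1 = 245
px1_1 = 185
py1_1 = 330
px0_2 = 40
py0_2 = 125
px1_2 = 160
py1_2 = 155
center_x_3 = 255
center_y_3 = 205
radius_3 = 40
center_y_4 = 65
radius_4 = 55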